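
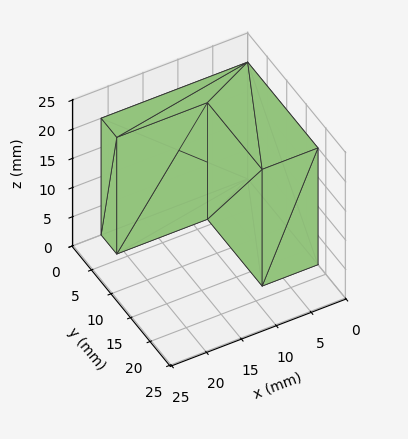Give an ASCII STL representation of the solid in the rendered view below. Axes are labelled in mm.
Reading the render: the shape is an L-shaped prism: outer 21 × 18 mm, arm thicknesses ≈ 4 mm (horizontal) and 8 mm (vertical), extruded 20 mm in z (dimensions read to the nearest mm from the axis ticks). For the STL, each face is triangulated and given an outward normal.

solid part
  facet normal 0.0000 0.0000 -1.0000
    outer loop
      vertex 21.00 4.00 0.00
      vertex 21.00 0.00 0.00
      vertex 0.00 0.00 0.00
    endloop
  endfacet
  facet normal 0.0000 0.0000 -1.0000
    outer loop
      vertex 8.00 4.00 0.00
      vertex 21.00 4.00 0.00
      vertex 0.00 0.00 0.00
    endloop
  endfacet
  facet normal 0.0000 0.0000 -1.0000
    outer loop
      vertex 8.00 18.00 0.00
      vertex 8.00 4.00 0.00
      vertex 0.00 0.00 0.00
    endloop
  endfacet
  facet normal 0.0000 0.0000 -1.0000
    outer loop
      vertex 0.00 18.00 0.00
      vertex 8.00 18.00 0.00
      vertex 0.00 0.00 0.00
    endloop
  endfacet
  facet normal 0.0000 0.0000 1.0000
    outer loop
      vertex 0.00 0.00 20.00
      vertex 21.00 0.00 20.00
      vertex 21.00 4.00 20.00
    endloop
  endfacet
  facet normal 0.0000 0.0000 1.0000
    outer loop
      vertex 0.00 0.00 20.00
      vertex 21.00 4.00 20.00
      vertex 8.00 4.00 20.00
    endloop
  endfacet
  facet normal 0.0000 0.0000 1.0000
    outer loop
      vertex 0.00 0.00 20.00
      vertex 8.00 4.00 20.00
      vertex 8.00 18.00 20.00
    endloop
  endfacet
  facet normal 0.0000 0.0000 1.0000
    outer loop
      vertex 0.00 0.00 20.00
      vertex 8.00 18.00 20.00
      vertex 0.00 18.00 20.00
    endloop
  endfacet
  facet normal 0.0000 -1.0000 0.0000
    outer loop
      vertex 0.00 0.00 0.00
      vertex 21.00 0.00 0.00
      vertex 21.00 0.00 20.00
    endloop
  endfacet
  facet normal 0.0000 -1.0000 0.0000
    outer loop
      vertex 0.00 0.00 0.00
      vertex 21.00 0.00 20.00
      vertex 0.00 0.00 20.00
    endloop
  endfacet
  facet normal 1.0000 0.0000 0.0000
    outer loop
      vertex 21.00 0.00 0.00
      vertex 21.00 4.00 0.00
      vertex 21.00 4.00 20.00
    endloop
  endfacet
  facet normal 1.0000 0.0000 0.0000
    outer loop
      vertex 21.00 0.00 0.00
      vertex 21.00 4.00 20.00
      vertex 21.00 0.00 20.00
    endloop
  endfacet
  facet normal 0.0000 1.0000 0.0000
    outer loop
      vertex 21.00 4.00 0.00
      vertex 8.00 4.00 0.00
      vertex 8.00 4.00 20.00
    endloop
  endfacet
  facet normal 0.0000 1.0000 0.0000
    outer loop
      vertex 21.00 4.00 0.00
      vertex 8.00 4.00 20.00
      vertex 21.00 4.00 20.00
    endloop
  endfacet
  facet normal 1.0000 0.0000 0.0000
    outer loop
      vertex 8.00 4.00 0.00
      vertex 8.00 18.00 0.00
      vertex 8.00 18.00 20.00
    endloop
  endfacet
  facet normal 1.0000 0.0000 0.0000
    outer loop
      vertex 8.00 4.00 0.00
      vertex 8.00 18.00 20.00
      vertex 8.00 4.00 20.00
    endloop
  endfacet
  facet normal 0.0000 1.0000 0.0000
    outer loop
      vertex 8.00 18.00 0.00
      vertex 0.00 18.00 0.00
      vertex 0.00 18.00 20.00
    endloop
  endfacet
  facet normal 0.0000 1.0000 0.0000
    outer loop
      vertex 8.00 18.00 0.00
      vertex 0.00 18.00 20.00
      vertex 8.00 18.00 20.00
    endloop
  endfacet
  facet normal -1.0000 0.0000 0.0000
    outer loop
      vertex 0.00 18.00 0.00
      vertex 0.00 0.00 0.00
      vertex 0.00 0.00 20.00
    endloop
  endfacet
  facet normal -1.0000 0.0000 0.0000
    outer loop
      vertex 0.00 18.00 0.00
      vertex 0.00 0.00 20.00
      vertex 0.00 18.00 20.00
    endloop
  endfacet
endsolid part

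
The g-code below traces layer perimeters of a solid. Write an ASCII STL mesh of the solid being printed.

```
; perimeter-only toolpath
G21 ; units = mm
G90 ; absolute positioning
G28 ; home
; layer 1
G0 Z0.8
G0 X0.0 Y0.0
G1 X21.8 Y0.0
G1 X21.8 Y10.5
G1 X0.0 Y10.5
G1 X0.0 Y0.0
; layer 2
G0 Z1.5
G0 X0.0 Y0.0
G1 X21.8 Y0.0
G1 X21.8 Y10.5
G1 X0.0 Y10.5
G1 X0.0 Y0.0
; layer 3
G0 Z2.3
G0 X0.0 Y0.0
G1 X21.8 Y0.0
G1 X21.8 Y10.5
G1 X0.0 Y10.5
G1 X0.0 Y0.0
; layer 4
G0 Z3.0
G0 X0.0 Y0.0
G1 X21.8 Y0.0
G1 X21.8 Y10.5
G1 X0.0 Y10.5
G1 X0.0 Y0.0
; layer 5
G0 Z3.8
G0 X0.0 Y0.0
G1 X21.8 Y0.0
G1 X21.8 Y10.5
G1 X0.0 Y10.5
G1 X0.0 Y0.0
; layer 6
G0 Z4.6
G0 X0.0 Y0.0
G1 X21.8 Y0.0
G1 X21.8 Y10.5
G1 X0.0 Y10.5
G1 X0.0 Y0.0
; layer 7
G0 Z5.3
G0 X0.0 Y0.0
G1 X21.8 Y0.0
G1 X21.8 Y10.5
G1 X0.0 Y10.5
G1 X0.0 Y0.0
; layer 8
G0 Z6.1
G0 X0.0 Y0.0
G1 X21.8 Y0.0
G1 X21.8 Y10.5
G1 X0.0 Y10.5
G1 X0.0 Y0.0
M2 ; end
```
solid part
  facet normal 0.0000 0.0000 -1.0000
    outer loop
      vertex 21.8 10.5 0.0
      vertex 21.8 0.0 0.0
      vertex 0.0 0.0 0.0
    endloop
  endfacet
  facet normal 0.0000 0.0000 -1.0000
    outer loop
      vertex 0.0 10.5 0.0
      vertex 21.8 10.5 0.0
      vertex 0.0 0.0 0.0
    endloop
  endfacet
  facet normal 0.0000 0.0000 1.0000
    outer loop
      vertex 0.0 0.0 6.1
      vertex 21.8 0.0 6.1
      vertex 21.8 10.5 6.1
    endloop
  endfacet
  facet normal 0.0000 0.0000 1.0000
    outer loop
      vertex 0.0 0.0 6.1
      vertex 21.8 10.5 6.1
      vertex 0.0 10.5 6.1
    endloop
  endfacet
  facet normal 0.0000 -1.0000 0.0000
    outer loop
      vertex 0.0 0.0 0.0
      vertex 21.8 0.0 0.0
      vertex 21.8 0.0 6.1
    endloop
  endfacet
  facet normal 0.0000 -1.0000 0.0000
    outer loop
      vertex 0.0 0.0 0.0
      vertex 21.8 0.0 6.1
      vertex 0.0 0.0 6.1
    endloop
  endfacet
  facet normal 0.0000 1.0000 0.0000
    outer loop
      vertex 21.8 10.5 6.1
      vertex 21.8 10.5 0.0
      vertex 0.0 10.5 0.0
    endloop
  endfacet
  facet normal 0.0000 1.0000 0.0000
    outer loop
      vertex 0.0 10.5 6.1
      vertex 21.8 10.5 6.1
      vertex 0.0 10.5 0.0
    endloop
  endfacet
  facet normal -1.0000 0.0000 0.0000
    outer loop
      vertex 0.0 10.5 6.1
      vertex 0.0 10.5 0.0
      vertex 0.0 0.0 0.0
    endloop
  endfacet
  facet normal -1.0000 0.0000 0.0000
    outer loop
      vertex 0.0 0.0 6.1
      vertex 0.0 10.5 6.1
      vertex 0.0 0.0 0.0
    endloop
  endfacet
  facet normal 1.0000 0.0000 0.0000
    outer loop
      vertex 21.8 0.0 0.0
      vertex 21.8 10.5 0.0
      vertex 21.8 10.5 6.1
    endloop
  endfacet
  facet normal 1.0000 0.0000 0.0000
    outer loop
      vertex 21.8 0.0 0.0
      vertex 21.8 10.5 6.1
      vertex 21.8 0.0 6.1
    endloop
  endfacet
endsolid part

The G0 Z moves step by Δz≈0.8 mm. Every layer's G1 loop is the same polygon, so the solid is a straight extrusion of it from z=0 to z≈6.1. Closing with flat bottom and top caps and triangulating gives 12 facets — a rectangular box, roughly 21.8 × 10.5 mm footprint and 6.1 mm tall.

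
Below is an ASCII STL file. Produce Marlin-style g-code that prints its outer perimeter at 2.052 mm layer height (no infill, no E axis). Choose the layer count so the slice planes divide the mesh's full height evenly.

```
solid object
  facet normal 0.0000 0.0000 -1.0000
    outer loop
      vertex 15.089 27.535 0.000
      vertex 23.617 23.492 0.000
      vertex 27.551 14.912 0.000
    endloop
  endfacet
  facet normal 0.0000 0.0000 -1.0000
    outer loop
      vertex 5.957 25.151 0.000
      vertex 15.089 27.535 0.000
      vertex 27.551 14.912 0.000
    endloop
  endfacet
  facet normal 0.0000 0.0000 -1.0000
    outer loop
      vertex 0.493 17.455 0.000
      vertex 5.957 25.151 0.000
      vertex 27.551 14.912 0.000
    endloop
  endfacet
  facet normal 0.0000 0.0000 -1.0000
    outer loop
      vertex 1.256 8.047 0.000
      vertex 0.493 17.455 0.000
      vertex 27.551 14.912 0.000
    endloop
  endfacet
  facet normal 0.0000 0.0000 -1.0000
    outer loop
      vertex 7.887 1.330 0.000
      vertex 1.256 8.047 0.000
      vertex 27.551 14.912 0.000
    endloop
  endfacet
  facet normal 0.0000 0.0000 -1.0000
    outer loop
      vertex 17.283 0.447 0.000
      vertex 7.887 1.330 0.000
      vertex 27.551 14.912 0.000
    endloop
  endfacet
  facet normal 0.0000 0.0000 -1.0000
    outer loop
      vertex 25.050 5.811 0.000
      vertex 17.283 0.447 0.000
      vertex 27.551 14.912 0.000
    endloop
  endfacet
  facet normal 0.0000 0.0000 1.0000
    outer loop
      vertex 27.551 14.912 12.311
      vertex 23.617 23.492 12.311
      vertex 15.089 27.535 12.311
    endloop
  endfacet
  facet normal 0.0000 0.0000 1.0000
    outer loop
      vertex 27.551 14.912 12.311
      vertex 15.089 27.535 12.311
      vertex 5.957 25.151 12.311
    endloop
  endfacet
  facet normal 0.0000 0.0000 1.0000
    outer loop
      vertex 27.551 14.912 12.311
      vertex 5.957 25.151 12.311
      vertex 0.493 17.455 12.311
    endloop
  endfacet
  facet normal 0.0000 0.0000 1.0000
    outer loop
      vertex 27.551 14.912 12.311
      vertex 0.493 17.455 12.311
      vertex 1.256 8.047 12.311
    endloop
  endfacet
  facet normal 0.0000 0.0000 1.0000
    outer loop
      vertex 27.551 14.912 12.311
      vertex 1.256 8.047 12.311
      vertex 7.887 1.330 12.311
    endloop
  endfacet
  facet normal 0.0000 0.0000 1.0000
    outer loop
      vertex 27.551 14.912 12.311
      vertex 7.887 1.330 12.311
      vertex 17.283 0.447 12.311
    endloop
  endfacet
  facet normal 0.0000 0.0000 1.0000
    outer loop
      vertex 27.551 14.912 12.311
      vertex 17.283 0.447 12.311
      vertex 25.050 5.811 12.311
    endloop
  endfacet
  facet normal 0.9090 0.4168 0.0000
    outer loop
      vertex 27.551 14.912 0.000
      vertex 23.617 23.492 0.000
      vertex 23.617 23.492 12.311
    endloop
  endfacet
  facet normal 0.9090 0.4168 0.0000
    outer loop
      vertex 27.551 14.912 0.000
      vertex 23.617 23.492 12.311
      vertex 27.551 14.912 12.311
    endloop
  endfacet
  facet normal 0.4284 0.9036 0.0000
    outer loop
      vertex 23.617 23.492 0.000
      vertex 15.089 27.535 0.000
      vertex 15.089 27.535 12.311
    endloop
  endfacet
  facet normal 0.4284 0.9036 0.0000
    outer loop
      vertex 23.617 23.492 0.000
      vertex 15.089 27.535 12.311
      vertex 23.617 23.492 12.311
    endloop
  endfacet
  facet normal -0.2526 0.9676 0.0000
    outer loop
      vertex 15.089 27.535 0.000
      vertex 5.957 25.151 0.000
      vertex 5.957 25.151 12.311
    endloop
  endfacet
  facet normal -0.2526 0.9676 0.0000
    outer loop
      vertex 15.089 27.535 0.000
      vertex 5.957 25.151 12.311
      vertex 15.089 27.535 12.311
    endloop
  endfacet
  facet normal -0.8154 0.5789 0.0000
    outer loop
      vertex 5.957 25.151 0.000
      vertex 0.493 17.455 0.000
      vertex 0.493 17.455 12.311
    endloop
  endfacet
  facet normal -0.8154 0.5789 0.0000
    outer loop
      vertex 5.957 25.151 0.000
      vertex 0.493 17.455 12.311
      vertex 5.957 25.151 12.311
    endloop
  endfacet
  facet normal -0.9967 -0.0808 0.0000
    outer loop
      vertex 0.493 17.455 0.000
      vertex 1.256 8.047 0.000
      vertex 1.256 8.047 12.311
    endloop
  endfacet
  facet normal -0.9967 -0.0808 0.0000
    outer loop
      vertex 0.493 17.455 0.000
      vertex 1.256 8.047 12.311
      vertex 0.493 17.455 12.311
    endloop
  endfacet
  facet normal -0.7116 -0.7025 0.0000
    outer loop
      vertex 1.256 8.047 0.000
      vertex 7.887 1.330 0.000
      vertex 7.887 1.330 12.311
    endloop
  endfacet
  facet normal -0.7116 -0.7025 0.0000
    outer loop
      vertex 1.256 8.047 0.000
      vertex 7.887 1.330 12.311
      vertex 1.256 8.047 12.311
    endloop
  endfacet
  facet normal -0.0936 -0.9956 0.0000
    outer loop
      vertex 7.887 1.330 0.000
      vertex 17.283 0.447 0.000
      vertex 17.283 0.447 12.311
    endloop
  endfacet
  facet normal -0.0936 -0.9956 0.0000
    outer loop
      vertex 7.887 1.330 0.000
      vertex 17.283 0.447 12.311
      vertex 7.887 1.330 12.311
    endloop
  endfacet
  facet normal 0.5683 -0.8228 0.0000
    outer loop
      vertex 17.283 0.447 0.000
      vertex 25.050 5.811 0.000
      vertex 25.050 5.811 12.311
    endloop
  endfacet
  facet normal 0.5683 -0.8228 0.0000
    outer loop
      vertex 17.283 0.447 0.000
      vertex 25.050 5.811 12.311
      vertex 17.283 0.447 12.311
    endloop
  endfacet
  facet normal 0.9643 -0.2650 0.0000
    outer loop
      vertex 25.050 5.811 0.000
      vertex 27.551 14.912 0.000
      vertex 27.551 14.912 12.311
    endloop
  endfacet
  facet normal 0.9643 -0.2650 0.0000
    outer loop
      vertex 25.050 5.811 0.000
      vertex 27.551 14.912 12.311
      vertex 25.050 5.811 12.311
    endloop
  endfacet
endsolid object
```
; perimeter-only toolpath
G21 ; units = mm
G90 ; absolute positioning
G28 ; home
; layer 1
G0 Z2.052
G0 X27.551 Y14.912
G1 X23.617 Y23.492
G1 X15.089 Y27.535
G1 X5.957 Y25.151
G1 X0.493 Y17.455
G1 X1.256 Y8.047
G1 X7.887 Y1.330
G1 X17.283 Y0.447
G1 X25.050 Y5.811
G1 X27.551 Y14.912
; layer 2
G0 Z4.104
G0 X27.551 Y14.912
G1 X23.617 Y23.492
G1 X15.089 Y27.535
G1 X5.957 Y25.151
G1 X0.493 Y17.455
G1 X1.256 Y8.047
G1 X7.887 Y1.330
G1 X17.283 Y0.447
G1 X25.050 Y5.811
G1 X27.551 Y14.912
; layer 3
G0 Z6.155
G0 X27.551 Y14.912
G1 X23.617 Y23.492
G1 X15.089 Y27.535
G1 X5.957 Y25.151
G1 X0.493 Y17.455
G1 X1.256 Y8.047
G1 X7.887 Y1.330
G1 X17.283 Y0.447
G1 X25.050 Y5.811
G1 X27.551 Y14.912
; layer 4
G0 Z8.207
G0 X27.551 Y14.912
G1 X23.617 Y23.492
G1 X15.089 Y27.535
G1 X5.957 Y25.151
G1 X0.493 Y17.455
G1 X1.256 Y8.047
G1 X7.887 Y1.330
G1 X17.283 Y0.447
G1 X25.050 Y5.811
G1 X27.551 Y14.912
; layer 5
G0 Z10.259
G0 X27.551 Y14.912
G1 X23.617 Y23.492
G1 X15.089 Y27.535
G1 X5.957 Y25.151
G1 X0.493 Y17.455
G1 X1.256 Y8.047
G1 X7.887 Y1.330
G1 X17.283 Y0.447
G1 X25.050 Y5.811
G1 X27.551 Y14.912
; layer 6
G0 Z12.311
G0 X27.551 Y14.912
G1 X23.617 Y23.492
G1 X15.089 Y27.535
G1 X5.957 Y25.151
G1 X0.493 Y17.455
G1 X1.256 Y8.047
G1 X7.887 Y1.330
G1 X17.283 Y0.447
G1 X25.050 Y5.811
G1 X27.551 Y14.912
M2 ; end

The solid is a regular 9-sided prism (a cylinder approximated with 9 flat sides), circumscribed radius ≈ 13.8 mm, height ≈ 12.3 mm. Slicing at Δz = 2.052 mm — 6 equal slices spanning the solid's height, so layer i sits at z = i·h/6 — gives 6 non-empty perimeters. Each is a 9-segment closed polygon; G0 lifts to the layer z and rapids to the start vertex, then G1 traces the edges.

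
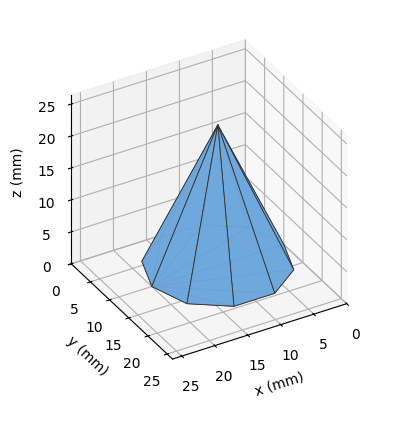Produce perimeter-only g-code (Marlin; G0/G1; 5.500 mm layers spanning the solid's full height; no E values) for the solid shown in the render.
Reading the render: the shape is a regular 10-sided pyramid, base circumscribed radius ≈ 10 mm, apex at z ≈ 22 mm (dimensions read to the nearest mm from the axis ticks). For the g-code, the solid's height is divided into equal slices at the stated Δz and each level perimeter traced with G1 moves after a G0 lift.

; perimeter-only toolpath
G21 ; units = mm
G90 ; absolute positioning
G28 ; home
; layer 1
G0 Z5.500
G0 X17.500 Y10.000
G1 X16.067 Y14.409
G1 X12.317 Y17.133
G1 X7.683 Y17.133
G1 X3.933 Y14.409
G1 X2.500 Y10.000
G1 X3.933 Y5.591
G1 X7.683 Y2.867
G1 X12.317 Y2.867
G1 X16.067 Y5.591
G1 X17.500 Y10.000
; layer 2
G0 Z11.000
G0 X15.000 Y10.000
G1 X14.045 Y12.939
G1 X11.545 Y14.755
G1 X8.455 Y14.755
G1 X5.955 Y12.939
G1 X5.000 Y10.000
G1 X5.955 Y7.061
G1 X8.455 Y5.245
G1 X11.545 Y5.245
G1 X14.045 Y7.061
G1 X15.000 Y10.000
; layer 3
G0 Z16.500
G0 X12.500 Y10.000
G1 X12.023 Y11.470
G1 X10.773 Y12.378
G1 X9.227 Y12.378
G1 X7.978 Y11.470
G1 X7.500 Y10.000
G1 X7.978 Y8.530
G1 X9.227 Y7.622
G1 X10.773 Y7.622
G1 X12.023 Y8.530
G1 X12.500 Y10.000
M2 ; end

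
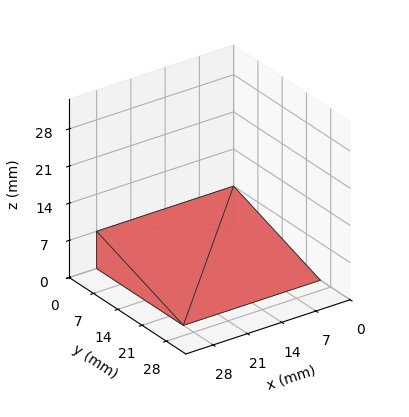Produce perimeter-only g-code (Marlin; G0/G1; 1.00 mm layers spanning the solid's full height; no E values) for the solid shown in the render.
Reading the render: the shape is a wedge (ramp): 28 × 25 mm base, rising to 7 mm along the y=0 edge and sloping linearly to z=0 at y=25 (dimensions read to the nearest mm from the axis ticks). For the g-code, the solid's height is divided into equal slices at the stated Δz and each level perimeter traced with G1 moves after a G0 lift.

; perimeter-only toolpath
G21 ; units = mm
G90 ; absolute positioning
G28 ; home
; layer 1
G0 Z1.00
G0 X0.00 Y0.00
G1 X28.00 Y0.00
G1 X28.00 Y21.43
G1 X0.00 Y21.43
G1 X0.00 Y0.00
; layer 2
G0 Z2.00
G0 X0.00 Y0.00
G1 X28.00 Y0.00
G1 X28.00 Y17.86
G1 X0.00 Y17.86
G1 X0.00 Y0.00
; layer 3
G0 Z3.00
G0 X0.00 Y0.00
G1 X28.00 Y0.00
G1 X28.00 Y14.29
G1 X0.00 Y14.29
G1 X0.00 Y0.00
; layer 4
G0 Z4.00
G0 X0.00 Y0.00
G1 X28.00 Y0.00
G1 X28.00 Y10.71
G1 X0.00 Y10.71
G1 X0.00 Y0.00
; layer 5
G0 Z5.00
G0 X0.00 Y0.00
G1 X28.00 Y0.00
G1 X28.00 Y7.14
G1 X0.00 Y7.14
G1 X0.00 Y0.00
; layer 6
G0 Z6.00
G0 X0.00 Y0.00
G1 X28.00 Y0.00
G1 X28.00 Y3.57
G1 X0.00 Y3.57
G1 X0.00 Y0.00
M2 ; end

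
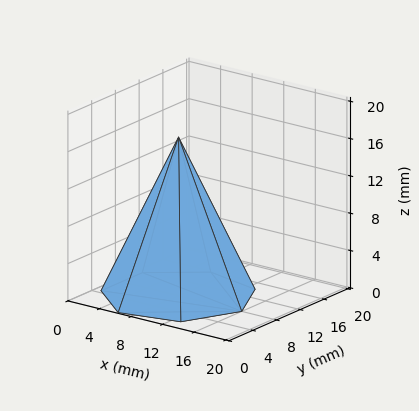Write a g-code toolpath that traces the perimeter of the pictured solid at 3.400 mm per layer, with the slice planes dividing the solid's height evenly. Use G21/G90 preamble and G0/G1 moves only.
Reading the render: the shape is a regular 7-sided pyramid, base circumscribed radius ≈ 8 mm, apex at z ≈ 17 mm (dimensions read to the nearest mm from the axis ticks). For the g-code, the solid's height is divided into equal slices at the stated Δz and each level perimeter traced with G1 moves after a G0 lift.

; perimeter-only toolpath
G21 ; units = mm
G90 ; absolute positioning
G28 ; home
; layer 1
G0 Z3.400
G0 X14.400 Y8.000
G1 X11.990 Y13.004
G1 X6.576 Y14.239
G1 X2.234 Y10.777
G1 X2.234 Y5.223
G1 X6.576 Y1.761
G1 X11.990 Y2.996
G1 X14.400 Y8.000
; layer 2
G0 Z6.800
G0 X12.800 Y8.000
G1 X10.993 Y11.753
G1 X6.932 Y12.679
G1 X3.675 Y10.083
G1 X3.675 Y5.917
G1 X6.932 Y3.321
G1 X10.993 Y4.247
G1 X12.800 Y8.000
; layer 3
G0 Z10.200
G0 X11.200 Y8.000
G1 X9.995 Y10.502
G1 X7.288 Y11.120
G1 X5.117 Y9.388
G1 X5.117 Y6.612
G1 X7.288 Y4.880
G1 X9.995 Y5.498
G1 X11.200 Y8.000
; layer 4
G0 Z13.600
G0 X9.600 Y8.000
G1 X8.998 Y9.251
G1 X7.644 Y9.560
G1 X6.558 Y8.694
G1 X6.558 Y7.306
G1 X7.644 Y6.440
G1 X8.998 Y6.749
G1 X9.600 Y8.000
M2 ; end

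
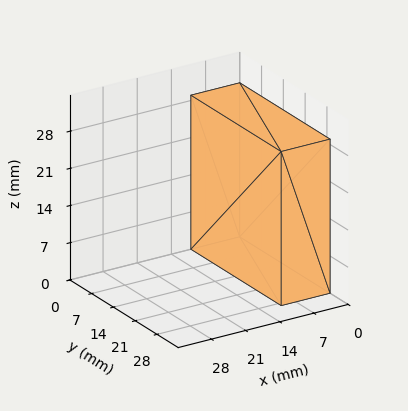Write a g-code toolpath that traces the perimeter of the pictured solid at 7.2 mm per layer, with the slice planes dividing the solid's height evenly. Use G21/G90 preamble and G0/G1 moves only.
Reading the render: the shape is a rectangular box, roughly 10 × 29 mm footprint and 29 mm tall (dimensions read to the nearest mm from the axis ticks). For the g-code, the solid's height is divided into equal slices at the stated Δz and each level perimeter traced with G1 moves after a G0 lift.

; perimeter-only toolpath
G21 ; units = mm
G90 ; absolute positioning
G28 ; home
; layer 1
G0 Z7.2
G0 X0.0 Y0.0
G1 X10.0 Y0.0
G1 X10.0 Y29.0
G1 X0.0 Y29.0
G1 X0.0 Y0.0
; layer 2
G0 Z14.5
G0 X0.0 Y0.0
G1 X10.0 Y0.0
G1 X10.0 Y29.0
G1 X0.0 Y29.0
G1 X0.0 Y0.0
; layer 3
G0 Z21.8
G0 X0.0 Y0.0
G1 X10.0 Y0.0
G1 X10.0 Y29.0
G1 X0.0 Y29.0
G1 X0.0 Y0.0
; layer 4
G0 Z29.0
G0 X0.0 Y0.0
G1 X10.0 Y0.0
G1 X10.0 Y29.0
G1 X0.0 Y29.0
G1 X0.0 Y0.0
M2 ; end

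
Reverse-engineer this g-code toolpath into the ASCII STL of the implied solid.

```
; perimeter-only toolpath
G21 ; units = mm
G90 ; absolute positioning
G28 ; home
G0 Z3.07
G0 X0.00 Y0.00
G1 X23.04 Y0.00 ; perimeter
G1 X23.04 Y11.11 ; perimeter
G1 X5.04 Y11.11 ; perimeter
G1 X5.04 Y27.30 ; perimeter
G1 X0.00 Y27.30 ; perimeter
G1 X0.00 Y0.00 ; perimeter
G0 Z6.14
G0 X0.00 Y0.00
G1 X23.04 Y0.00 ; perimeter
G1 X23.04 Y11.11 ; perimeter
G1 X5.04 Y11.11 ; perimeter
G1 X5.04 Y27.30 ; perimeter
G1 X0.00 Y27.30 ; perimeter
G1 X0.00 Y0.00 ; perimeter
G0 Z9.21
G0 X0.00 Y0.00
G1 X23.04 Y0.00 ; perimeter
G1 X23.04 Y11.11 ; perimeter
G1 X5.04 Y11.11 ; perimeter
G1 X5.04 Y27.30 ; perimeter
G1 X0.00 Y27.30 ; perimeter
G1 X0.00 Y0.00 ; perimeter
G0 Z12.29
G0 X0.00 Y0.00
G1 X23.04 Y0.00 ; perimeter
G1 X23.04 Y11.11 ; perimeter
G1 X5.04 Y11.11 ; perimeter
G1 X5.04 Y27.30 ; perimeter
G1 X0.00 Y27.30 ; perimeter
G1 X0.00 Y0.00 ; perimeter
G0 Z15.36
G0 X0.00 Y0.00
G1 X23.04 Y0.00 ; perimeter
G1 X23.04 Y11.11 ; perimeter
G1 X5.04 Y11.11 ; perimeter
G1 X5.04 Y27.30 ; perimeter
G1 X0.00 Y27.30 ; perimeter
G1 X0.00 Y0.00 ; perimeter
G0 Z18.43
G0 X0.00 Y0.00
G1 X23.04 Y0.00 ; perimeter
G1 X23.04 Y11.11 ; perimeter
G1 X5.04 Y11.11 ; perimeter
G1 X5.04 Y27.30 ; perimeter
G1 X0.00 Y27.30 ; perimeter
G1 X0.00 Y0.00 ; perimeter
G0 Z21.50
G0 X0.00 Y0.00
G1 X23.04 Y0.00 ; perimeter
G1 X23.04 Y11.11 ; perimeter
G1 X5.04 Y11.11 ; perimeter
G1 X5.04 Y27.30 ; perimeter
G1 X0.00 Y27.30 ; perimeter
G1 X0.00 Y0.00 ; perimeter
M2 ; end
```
solid part
  facet normal 0.0000 0.0000 -1.0000
    outer loop
      vertex 23.04 11.11 0.00
      vertex 23.04 0.00 0.00
      vertex 0.00 0.00 0.00
    endloop
  endfacet
  facet normal 0.0000 0.0000 -1.0000
    outer loop
      vertex 5.04 11.11 0.00
      vertex 23.04 11.11 0.00
      vertex 0.00 0.00 0.00
    endloop
  endfacet
  facet normal 0.0000 0.0000 -1.0000
    outer loop
      vertex 5.04 27.30 0.00
      vertex 5.04 11.11 0.00
      vertex 0.00 0.00 0.00
    endloop
  endfacet
  facet normal 0.0000 0.0000 -1.0000
    outer loop
      vertex 0.00 27.30 0.00
      vertex 5.04 27.30 0.00
      vertex 0.00 0.00 0.00
    endloop
  endfacet
  facet normal 0.0000 0.0000 1.0000
    outer loop
      vertex 0.00 0.00 21.50
      vertex 23.04 0.00 21.50
      vertex 23.04 11.11 21.50
    endloop
  endfacet
  facet normal 0.0000 0.0000 1.0000
    outer loop
      vertex 0.00 0.00 21.50
      vertex 23.04 11.11 21.50
      vertex 5.04 11.11 21.50
    endloop
  endfacet
  facet normal 0.0000 0.0000 1.0000
    outer loop
      vertex 0.00 0.00 21.50
      vertex 5.04 11.11 21.50
      vertex 5.04 27.30 21.50
    endloop
  endfacet
  facet normal 0.0000 0.0000 1.0000
    outer loop
      vertex 0.00 0.00 21.50
      vertex 5.04 27.30 21.50
      vertex 0.00 27.30 21.50
    endloop
  endfacet
  facet normal 0.0000 -1.0000 0.0000
    outer loop
      vertex 0.00 0.00 0.00
      vertex 23.04 0.00 0.00
      vertex 23.04 0.00 21.50
    endloop
  endfacet
  facet normal 0.0000 -1.0000 0.0000
    outer loop
      vertex 0.00 0.00 0.00
      vertex 23.04 0.00 21.50
      vertex 0.00 0.00 21.50
    endloop
  endfacet
  facet normal 1.0000 0.0000 0.0000
    outer loop
      vertex 23.04 0.00 0.00
      vertex 23.04 11.11 0.00
      vertex 23.04 11.11 21.50
    endloop
  endfacet
  facet normal 1.0000 0.0000 0.0000
    outer loop
      vertex 23.04 0.00 0.00
      vertex 23.04 11.11 21.50
      vertex 23.04 0.00 21.50
    endloop
  endfacet
  facet normal 0.0000 1.0000 0.0000
    outer loop
      vertex 23.04 11.11 0.00
      vertex 5.04 11.11 0.00
      vertex 5.04 11.11 21.50
    endloop
  endfacet
  facet normal 0.0000 1.0000 0.0000
    outer loop
      vertex 23.04 11.11 0.00
      vertex 5.04 11.11 21.50
      vertex 23.04 11.11 21.50
    endloop
  endfacet
  facet normal 1.0000 0.0000 0.0000
    outer loop
      vertex 5.04 11.11 0.00
      vertex 5.04 27.30 0.00
      vertex 5.04 27.30 21.50
    endloop
  endfacet
  facet normal 1.0000 0.0000 0.0000
    outer loop
      vertex 5.04 11.11 0.00
      vertex 5.04 27.30 21.50
      vertex 5.04 11.11 21.50
    endloop
  endfacet
  facet normal 0.0000 1.0000 0.0000
    outer loop
      vertex 5.04 27.30 0.00
      vertex 0.00 27.30 0.00
      vertex 0.00 27.30 21.50
    endloop
  endfacet
  facet normal 0.0000 1.0000 0.0000
    outer loop
      vertex 5.04 27.30 0.00
      vertex 0.00 27.30 21.50
      vertex 5.04 27.30 21.50
    endloop
  endfacet
  facet normal -1.0000 0.0000 0.0000
    outer loop
      vertex 0.00 27.30 0.00
      vertex 0.00 0.00 0.00
      vertex 0.00 0.00 21.50
    endloop
  endfacet
  facet normal -1.0000 0.0000 0.0000
    outer loop
      vertex 0.00 27.30 0.00
      vertex 0.00 0.00 21.50
      vertex 0.00 27.30 21.50
    endloop
  endfacet
endsolid part

The G0 Z moves step by Δz≈3.07 mm. Every layer's G1 loop is the same polygon, so the solid is a straight extrusion of it from z=0 to z≈21.5. Closing with flat bottom and top caps and triangulating gives 20 facets — an L-shaped prism: outer 23 × 27.3 mm, arm thicknesses ≈ 11.1 mm (horizontal) and 5.04 mm (vertical), extruded 21.5 mm in z.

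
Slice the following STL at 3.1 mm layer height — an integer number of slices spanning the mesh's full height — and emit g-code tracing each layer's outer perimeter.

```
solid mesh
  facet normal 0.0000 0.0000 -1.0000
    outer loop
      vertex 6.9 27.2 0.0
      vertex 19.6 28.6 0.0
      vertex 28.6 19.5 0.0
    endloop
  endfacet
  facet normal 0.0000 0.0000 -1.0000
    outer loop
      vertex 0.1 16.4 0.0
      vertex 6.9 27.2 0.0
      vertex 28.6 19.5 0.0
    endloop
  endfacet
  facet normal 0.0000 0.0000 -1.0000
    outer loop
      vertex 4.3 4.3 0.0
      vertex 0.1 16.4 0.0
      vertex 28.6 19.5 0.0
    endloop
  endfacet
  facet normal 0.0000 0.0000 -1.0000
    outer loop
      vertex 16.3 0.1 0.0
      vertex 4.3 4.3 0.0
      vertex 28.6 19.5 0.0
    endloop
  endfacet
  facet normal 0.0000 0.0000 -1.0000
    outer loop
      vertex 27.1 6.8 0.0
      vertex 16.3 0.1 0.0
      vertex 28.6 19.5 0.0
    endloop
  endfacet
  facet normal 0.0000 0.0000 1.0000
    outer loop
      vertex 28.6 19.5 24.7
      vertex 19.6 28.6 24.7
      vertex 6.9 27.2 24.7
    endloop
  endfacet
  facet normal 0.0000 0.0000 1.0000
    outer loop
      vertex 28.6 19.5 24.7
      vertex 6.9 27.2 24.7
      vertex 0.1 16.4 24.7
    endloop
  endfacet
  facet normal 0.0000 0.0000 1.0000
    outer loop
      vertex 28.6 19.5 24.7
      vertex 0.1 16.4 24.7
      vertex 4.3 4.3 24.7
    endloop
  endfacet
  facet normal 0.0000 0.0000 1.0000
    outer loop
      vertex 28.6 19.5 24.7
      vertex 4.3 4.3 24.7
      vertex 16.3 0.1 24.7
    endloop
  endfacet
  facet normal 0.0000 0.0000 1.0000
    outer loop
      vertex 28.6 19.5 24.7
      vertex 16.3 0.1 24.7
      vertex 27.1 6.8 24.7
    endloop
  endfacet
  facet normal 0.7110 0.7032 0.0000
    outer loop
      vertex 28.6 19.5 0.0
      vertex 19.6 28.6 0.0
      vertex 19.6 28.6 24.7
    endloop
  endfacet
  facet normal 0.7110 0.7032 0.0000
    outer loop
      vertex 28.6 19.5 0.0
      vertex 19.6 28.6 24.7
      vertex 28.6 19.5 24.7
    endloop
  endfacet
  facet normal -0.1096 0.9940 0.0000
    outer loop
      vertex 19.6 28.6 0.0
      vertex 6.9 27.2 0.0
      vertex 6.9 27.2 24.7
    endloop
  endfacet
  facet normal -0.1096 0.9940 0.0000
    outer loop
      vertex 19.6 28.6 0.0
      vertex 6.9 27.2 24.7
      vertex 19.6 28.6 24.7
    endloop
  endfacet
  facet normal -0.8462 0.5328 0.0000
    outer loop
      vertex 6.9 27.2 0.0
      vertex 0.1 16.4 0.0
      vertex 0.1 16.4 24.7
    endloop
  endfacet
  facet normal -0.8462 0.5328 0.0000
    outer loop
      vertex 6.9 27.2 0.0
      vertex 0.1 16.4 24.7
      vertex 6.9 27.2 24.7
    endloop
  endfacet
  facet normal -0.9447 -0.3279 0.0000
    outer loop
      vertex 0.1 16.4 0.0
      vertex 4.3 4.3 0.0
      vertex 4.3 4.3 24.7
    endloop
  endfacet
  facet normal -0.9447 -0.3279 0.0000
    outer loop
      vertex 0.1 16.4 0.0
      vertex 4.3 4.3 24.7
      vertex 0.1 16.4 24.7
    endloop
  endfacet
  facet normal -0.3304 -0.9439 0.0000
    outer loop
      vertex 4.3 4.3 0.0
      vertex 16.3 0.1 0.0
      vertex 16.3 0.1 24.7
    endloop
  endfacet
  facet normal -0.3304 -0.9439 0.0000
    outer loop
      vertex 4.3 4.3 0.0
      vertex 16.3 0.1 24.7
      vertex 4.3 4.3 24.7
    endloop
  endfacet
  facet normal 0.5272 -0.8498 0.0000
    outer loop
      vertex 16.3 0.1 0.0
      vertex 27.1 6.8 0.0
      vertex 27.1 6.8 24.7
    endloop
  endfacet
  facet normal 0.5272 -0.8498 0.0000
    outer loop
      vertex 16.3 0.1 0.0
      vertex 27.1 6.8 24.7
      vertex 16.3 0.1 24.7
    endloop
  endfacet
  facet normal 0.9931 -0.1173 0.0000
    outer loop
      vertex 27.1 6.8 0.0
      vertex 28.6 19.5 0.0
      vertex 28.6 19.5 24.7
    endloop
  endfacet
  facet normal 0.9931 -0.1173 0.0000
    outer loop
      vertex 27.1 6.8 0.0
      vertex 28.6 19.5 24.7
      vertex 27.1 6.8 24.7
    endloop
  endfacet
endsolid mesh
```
; perimeter-only toolpath
G21 ; units = mm
G90 ; absolute positioning
G28 ; home
; layer 1
G0 Z3.1
G0 X28.6 Y19.5
G1 X19.6 Y28.6
G1 X6.9 Y27.2
G1 X0.1 Y16.4
G1 X4.3 Y4.3
G1 X16.3 Y0.1
G1 X27.1 Y6.8
G1 X28.6 Y19.5
; layer 2
G0 Z6.2
G0 X28.6 Y19.5
G1 X19.6 Y28.6
G1 X6.9 Y27.2
G1 X0.1 Y16.4
G1 X4.3 Y4.3
G1 X16.3 Y0.1
G1 X27.1 Y6.8
G1 X28.6 Y19.5
; layer 3
G0 Z9.3
G0 X28.6 Y19.5
G1 X19.6 Y28.6
G1 X6.9 Y27.2
G1 X0.1 Y16.4
G1 X4.3 Y4.3
G1 X16.3 Y0.1
G1 X27.1 Y6.8
G1 X28.6 Y19.5
; layer 4
G0 Z12.3
G0 X28.6 Y19.5
G1 X19.6 Y28.6
G1 X6.9 Y27.2
G1 X0.1 Y16.4
G1 X4.3 Y4.3
G1 X16.3 Y0.1
G1 X27.1 Y6.8
G1 X28.6 Y19.5
; layer 5
G0 Z15.4
G0 X28.6 Y19.5
G1 X19.6 Y28.6
G1 X6.9 Y27.2
G1 X0.1 Y16.4
G1 X4.3 Y4.3
G1 X16.3 Y0.1
G1 X27.1 Y6.8
G1 X28.6 Y19.5
; layer 6
G0 Z18.5
G0 X28.6 Y19.5
G1 X19.6 Y28.6
G1 X6.9 Y27.2
G1 X0.1 Y16.4
G1 X4.3 Y4.3
G1 X16.3 Y0.1
G1 X27.1 Y6.8
G1 X28.6 Y19.5
; layer 7
G0 Z21.6
G0 X28.6 Y19.5
G1 X19.6 Y28.6
G1 X6.9 Y27.2
G1 X0.1 Y16.4
G1 X4.3 Y4.3
G1 X16.3 Y0.1
G1 X27.1 Y6.8
G1 X28.6 Y19.5
; layer 8
G0 Z24.7
G0 X28.6 Y19.5
G1 X19.6 Y28.6
G1 X6.9 Y27.2
G1 X0.1 Y16.4
G1 X4.3 Y4.3
G1 X16.3 Y0.1
G1 X27.1 Y6.8
G1 X28.6 Y19.5
M2 ; end

The solid is a regular 7-sided prism (a cylinder approximated with 7 flat sides), circumscribed radius ≈ 14.7 mm, height ≈ 24.7 mm. Slicing at Δz = 3.1 mm — 8 equal slices spanning the solid's height, so layer i sits at z = i·h/8 — gives 8 non-empty perimeters. Each is a 7-segment closed polygon; G0 lifts to the layer z and rapids to the start vertex, then G1 traces the edges.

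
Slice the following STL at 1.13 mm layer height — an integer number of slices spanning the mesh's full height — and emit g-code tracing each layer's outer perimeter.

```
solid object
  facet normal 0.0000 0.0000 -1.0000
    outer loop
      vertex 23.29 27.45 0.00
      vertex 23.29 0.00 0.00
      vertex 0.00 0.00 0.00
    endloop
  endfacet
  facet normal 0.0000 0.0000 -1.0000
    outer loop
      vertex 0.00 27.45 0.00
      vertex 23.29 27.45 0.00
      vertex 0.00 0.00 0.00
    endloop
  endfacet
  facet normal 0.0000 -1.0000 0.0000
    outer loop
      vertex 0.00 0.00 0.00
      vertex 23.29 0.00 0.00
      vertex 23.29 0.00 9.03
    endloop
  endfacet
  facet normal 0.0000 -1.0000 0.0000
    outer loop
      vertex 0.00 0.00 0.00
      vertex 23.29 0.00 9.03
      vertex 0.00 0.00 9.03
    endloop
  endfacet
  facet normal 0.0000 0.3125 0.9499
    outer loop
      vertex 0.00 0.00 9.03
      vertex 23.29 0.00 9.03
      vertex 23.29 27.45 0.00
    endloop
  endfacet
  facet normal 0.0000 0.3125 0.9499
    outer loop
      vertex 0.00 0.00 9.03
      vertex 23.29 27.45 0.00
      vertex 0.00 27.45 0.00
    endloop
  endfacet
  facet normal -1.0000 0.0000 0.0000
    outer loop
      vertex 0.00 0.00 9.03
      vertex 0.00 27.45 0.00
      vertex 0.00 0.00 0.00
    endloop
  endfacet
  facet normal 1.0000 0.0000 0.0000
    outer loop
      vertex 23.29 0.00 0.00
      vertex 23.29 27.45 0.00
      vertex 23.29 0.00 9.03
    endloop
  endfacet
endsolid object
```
; perimeter-only toolpath
G21 ; units = mm
G90 ; absolute positioning
G28 ; home
; layer 1
G0 Z1.13
G0 X0.00 Y0.00
G1 X23.29 Y0.00
G1 X23.29 Y24.02
G1 X0.00 Y24.02
G1 X0.00 Y0.00
; layer 2
G0 Z2.26
G0 X0.00 Y0.00
G1 X23.29 Y0.00
G1 X23.29 Y20.59
G1 X0.00 Y20.59
G1 X0.00 Y0.00
; layer 3
G0 Z3.39
G0 X0.00 Y0.00
G1 X23.29 Y0.00
G1 X23.29 Y17.16
G1 X0.00 Y17.16
G1 X0.00 Y0.00
; layer 4
G0 Z4.51
G0 X0.00 Y0.00
G1 X23.29 Y0.00
G1 X23.29 Y13.72
G1 X0.00 Y13.72
G1 X0.00 Y0.00
; layer 5
G0 Z5.64
G0 X0.00 Y0.00
G1 X23.29 Y0.00
G1 X23.29 Y10.29
G1 X0.00 Y10.29
G1 X0.00 Y0.00
; layer 6
G0 Z6.77
G0 X0.00 Y0.00
G1 X23.29 Y0.00
G1 X23.29 Y6.86
G1 X0.00 Y6.86
G1 X0.00 Y0.00
; layer 7
G0 Z7.90
G0 X0.00 Y0.00
G1 X23.29 Y0.00
G1 X23.29 Y3.43
G1 X0.00 Y3.43
G1 X0.00 Y0.00
M2 ; end

The solid is a wedge (ramp): 23.3 × 27.4 mm base, rising to 9.03 mm along the y=0 edge and sloping linearly to z=0 at y=27.4. Slicing at Δz = 1.13 mm — 8 equal slices spanning the solid's height, so layer i sits at z = i·h/8 — gives 7 non-empty perimeters. Each is a 4-segment closed polygon; G0 lifts to the layer z and rapids to the start vertex, then G1 traces the edges. The cross-section shrinks linearly with z (the slice at the apex is degenerate and omitted).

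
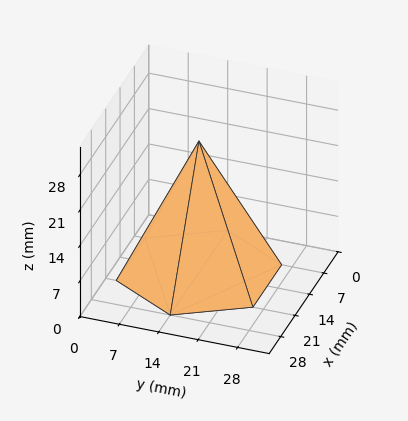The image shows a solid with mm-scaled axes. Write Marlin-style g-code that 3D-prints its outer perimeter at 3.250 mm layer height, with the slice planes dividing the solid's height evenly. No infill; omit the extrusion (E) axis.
Reading the render: the shape is a regular 6-sided pyramid, base circumscribed radius ≈ 14 mm, apex at z ≈ 26 mm (dimensions read to the nearest mm from the axis ticks). For the g-code, the solid's height is divided into equal slices at the stated Δz and each level perimeter traced with G1 moves after a G0 lift.

; perimeter-only toolpath
G21 ; units = mm
G90 ; absolute positioning
G28 ; home
; layer 1
G0 Z3.250
G0 X26.250 Y14.000
G1 X20.125 Y24.608
G1 X7.875 Y24.608
G1 X1.750 Y14.000
G1 X7.875 Y3.391
G1 X20.125 Y3.391
G1 X26.250 Y14.000
; layer 2
G0 Z6.500
G0 X24.500 Y14.000
G1 X19.250 Y23.093
G1 X8.750 Y23.093
G1 X3.500 Y14.000
G1 X8.750 Y4.907
G1 X19.250 Y4.907
G1 X24.500 Y14.000
; layer 3
G0 Z9.750
G0 X22.750 Y14.000
G1 X18.375 Y21.578
G1 X9.625 Y21.578
G1 X5.250 Y14.000
G1 X9.625 Y6.422
G1 X18.375 Y6.422
G1 X22.750 Y14.000
; layer 4
G0 Z13.000
G0 X21.000 Y14.000
G1 X17.500 Y20.062
G1 X10.500 Y20.062
G1 X7.000 Y14.000
G1 X10.500 Y7.938
G1 X17.500 Y7.938
G1 X21.000 Y14.000
; layer 5
G0 Z16.250
G0 X19.250 Y14.000
G1 X16.625 Y18.547
G1 X11.375 Y18.547
G1 X8.750 Y14.000
G1 X11.375 Y9.454
G1 X16.625 Y9.454
G1 X19.250 Y14.000
; layer 6
G0 Z19.500
G0 X17.500 Y14.000
G1 X15.750 Y17.031
G1 X12.250 Y17.031
G1 X10.500 Y14.000
G1 X12.250 Y10.969
G1 X15.750 Y10.969
G1 X17.500 Y14.000
; layer 7
G0 Z22.750
G0 X15.750 Y14.000
G1 X14.875 Y15.515
G1 X13.125 Y15.515
G1 X12.250 Y14.000
G1 X13.125 Y12.485
G1 X14.875 Y12.485
G1 X15.750 Y14.000
M2 ; end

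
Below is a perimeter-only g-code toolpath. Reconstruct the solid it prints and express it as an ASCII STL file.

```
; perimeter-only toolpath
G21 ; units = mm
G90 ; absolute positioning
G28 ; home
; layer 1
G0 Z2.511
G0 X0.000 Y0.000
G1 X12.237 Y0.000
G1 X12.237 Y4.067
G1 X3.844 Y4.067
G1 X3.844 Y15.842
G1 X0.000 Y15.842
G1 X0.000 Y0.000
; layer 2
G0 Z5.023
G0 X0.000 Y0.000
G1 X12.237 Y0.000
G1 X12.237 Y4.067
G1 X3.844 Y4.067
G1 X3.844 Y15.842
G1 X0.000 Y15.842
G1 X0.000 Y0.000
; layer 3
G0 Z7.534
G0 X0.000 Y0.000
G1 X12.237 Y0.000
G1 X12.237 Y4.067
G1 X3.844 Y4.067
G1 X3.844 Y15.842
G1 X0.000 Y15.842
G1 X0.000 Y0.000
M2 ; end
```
solid part
  facet normal 0.0000 0.0000 -1.0000
    outer loop
      vertex 12.237 4.067 0.000
      vertex 12.237 0.000 0.000
      vertex 0.000 0.000 0.000
    endloop
  endfacet
  facet normal 0.0000 0.0000 -1.0000
    outer loop
      vertex 3.844 4.067 0.000
      vertex 12.237 4.067 0.000
      vertex 0.000 0.000 0.000
    endloop
  endfacet
  facet normal 0.0000 0.0000 -1.0000
    outer loop
      vertex 3.844 15.842 0.000
      vertex 3.844 4.067 0.000
      vertex 0.000 0.000 0.000
    endloop
  endfacet
  facet normal 0.0000 0.0000 -1.0000
    outer loop
      vertex 0.000 15.842 0.000
      vertex 3.844 15.842 0.000
      vertex 0.000 0.000 0.000
    endloop
  endfacet
  facet normal 0.0000 0.0000 1.0000
    outer loop
      vertex 0.000 0.000 7.534
      vertex 12.237 0.000 7.534
      vertex 12.237 4.067 7.534
    endloop
  endfacet
  facet normal 0.0000 0.0000 1.0000
    outer loop
      vertex 0.000 0.000 7.534
      vertex 12.237 4.067 7.534
      vertex 3.844 4.067 7.534
    endloop
  endfacet
  facet normal 0.0000 0.0000 1.0000
    outer loop
      vertex 0.000 0.000 7.534
      vertex 3.844 4.067 7.534
      vertex 3.844 15.842 7.534
    endloop
  endfacet
  facet normal 0.0000 0.0000 1.0000
    outer loop
      vertex 0.000 0.000 7.534
      vertex 3.844 15.842 7.534
      vertex 0.000 15.842 7.534
    endloop
  endfacet
  facet normal 0.0000 -1.0000 0.0000
    outer loop
      vertex 0.000 0.000 0.000
      vertex 12.237 0.000 0.000
      vertex 12.237 0.000 7.534
    endloop
  endfacet
  facet normal 0.0000 -1.0000 0.0000
    outer loop
      vertex 0.000 0.000 0.000
      vertex 12.237 0.000 7.534
      vertex 0.000 0.000 7.534
    endloop
  endfacet
  facet normal 1.0000 0.0000 0.0000
    outer loop
      vertex 12.237 0.000 0.000
      vertex 12.237 4.067 0.000
      vertex 12.237 4.067 7.534
    endloop
  endfacet
  facet normal 1.0000 0.0000 0.0000
    outer loop
      vertex 12.237 0.000 0.000
      vertex 12.237 4.067 7.534
      vertex 12.237 0.000 7.534
    endloop
  endfacet
  facet normal 0.0000 1.0000 0.0000
    outer loop
      vertex 12.237 4.067 0.000
      vertex 3.844 4.067 0.000
      vertex 3.844 4.067 7.534
    endloop
  endfacet
  facet normal 0.0000 1.0000 0.0000
    outer loop
      vertex 12.237 4.067 0.000
      vertex 3.844 4.067 7.534
      vertex 12.237 4.067 7.534
    endloop
  endfacet
  facet normal 1.0000 0.0000 0.0000
    outer loop
      vertex 3.844 4.067 0.000
      vertex 3.844 15.842 0.000
      vertex 3.844 15.842 7.534
    endloop
  endfacet
  facet normal 1.0000 0.0000 0.0000
    outer loop
      vertex 3.844 4.067 0.000
      vertex 3.844 15.842 7.534
      vertex 3.844 4.067 7.534
    endloop
  endfacet
  facet normal 0.0000 1.0000 0.0000
    outer loop
      vertex 3.844 15.842 0.000
      vertex 0.000 15.842 0.000
      vertex 0.000 15.842 7.534
    endloop
  endfacet
  facet normal 0.0000 1.0000 0.0000
    outer loop
      vertex 3.844 15.842 0.000
      vertex 0.000 15.842 7.534
      vertex 3.844 15.842 7.534
    endloop
  endfacet
  facet normal -1.0000 0.0000 0.0000
    outer loop
      vertex 0.000 15.842 0.000
      vertex 0.000 0.000 0.000
      vertex 0.000 0.000 7.534
    endloop
  endfacet
  facet normal -1.0000 0.0000 0.0000
    outer loop
      vertex 0.000 15.842 0.000
      vertex 0.000 0.000 7.534
      vertex 0.000 15.842 7.534
    endloop
  endfacet
endsolid part

The G0 Z moves step by Δz≈2.511 mm. Every layer's G1 loop is the same polygon, so the solid is a straight extrusion of it from z=0 to z≈7.53. Closing with flat bottom and top caps and triangulating gives 20 facets — an L-shaped prism: outer 12.2 × 15.8 mm, arm thicknesses ≈ 4.07 mm (horizontal) and 3.84 mm (vertical), extruded 7.53 mm in z.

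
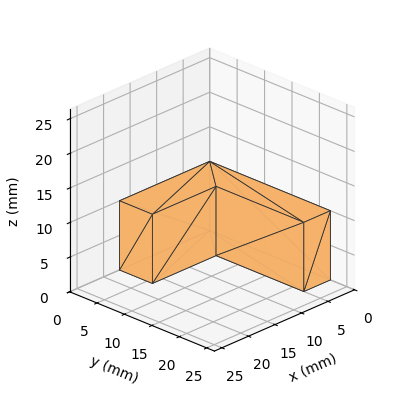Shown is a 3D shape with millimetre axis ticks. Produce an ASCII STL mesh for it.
Reading the render: the shape is an L-shaped prism: outer 17 × 22 mm, arm thicknesses ≈ 6 mm (horizontal) and 5 mm (vertical), extruded 10 mm in z (dimensions read to the nearest mm from the axis ticks). For the STL, each face is triangulated and given an outward normal.

solid part
  facet normal 0.0000 0.0000 -1.0000
    outer loop
      vertex 17.000 6.000 0.000
      vertex 17.000 0.000 0.000
      vertex 0.000 0.000 0.000
    endloop
  endfacet
  facet normal 0.0000 0.0000 -1.0000
    outer loop
      vertex 5.000 6.000 0.000
      vertex 17.000 6.000 0.000
      vertex 0.000 0.000 0.000
    endloop
  endfacet
  facet normal 0.0000 0.0000 -1.0000
    outer loop
      vertex 5.000 22.000 0.000
      vertex 5.000 6.000 0.000
      vertex 0.000 0.000 0.000
    endloop
  endfacet
  facet normal 0.0000 0.0000 -1.0000
    outer loop
      vertex 0.000 22.000 0.000
      vertex 5.000 22.000 0.000
      vertex 0.000 0.000 0.000
    endloop
  endfacet
  facet normal 0.0000 0.0000 1.0000
    outer loop
      vertex 0.000 0.000 10.000
      vertex 17.000 0.000 10.000
      vertex 17.000 6.000 10.000
    endloop
  endfacet
  facet normal 0.0000 0.0000 1.0000
    outer loop
      vertex 0.000 0.000 10.000
      vertex 17.000 6.000 10.000
      vertex 5.000 6.000 10.000
    endloop
  endfacet
  facet normal 0.0000 0.0000 1.0000
    outer loop
      vertex 0.000 0.000 10.000
      vertex 5.000 6.000 10.000
      vertex 5.000 22.000 10.000
    endloop
  endfacet
  facet normal 0.0000 0.0000 1.0000
    outer loop
      vertex 0.000 0.000 10.000
      vertex 5.000 22.000 10.000
      vertex 0.000 22.000 10.000
    endloop
  endfacet
  facet normal 0.0000 -1.0000 0.0000
    outer loop
      vertex 0.000 0.000 0.000
      vertex 17.000 0.000 0.000
      vertex 17.000 0.000 10.000
    endloop
  endfacet
  facet normal 0.0000 -1.0000 0.0000
    outer loop
      vertex 0.000 0.000 0.000
      vertex 17.000 0.000 10.000
      vertex 0.000 0.000 10.000
    endloop
  endfacet
  facet normal 1.0000 0.0000 0.0000
    outer loop
      vertex 17.000 0.000 0.000
      vertex 17.000 6.000 0.000
      vertex 17.000 6.000 10.000
    endloop
  endfacet
  facet normal 1.0000 0.0000 0.0000
    outer loop
      vertex 17.000 0.000 0.000
      vertex 17.000 6.000 10.000
      vertex 17.000 0.000 10.000
    endloop
  endfacet
  facet normal 0.0000 1.0000 0.0000
    outer loop
      vertex 17.000 6.000 0.000
      vertex 5.000 6.000 0.000
      vertex 5.000 6.000 10.000
    endloop
  endfacet
  facet normal 0.0000 1.0000 0.0000
    outer loop
      vertex 17.000 6.000 0.000
      vertex 5.000 6.000 10.000
      vertex 17.000 6.000 10.000
    endloop
  endfacet
  facet normal 1.0000 0.0000 0.0000
    outer loop
      vertex 5.000 6.000 0.000
      vertex 5.000 22.000 0.000
      vertex 5.000 22.000 10.000
    endloop
  endfacet
  facet normal 1.0000 0.0000 0.0000
    outer loop
      vertex 5.000 6.000 0.000
      vertex 5.000 22.000 10.000
      vertex 5.000 6.000 10.000
    endloop
  endfacet
  facet normal 0.0000 1.0000 0.0000
    outer loop
      vertex 5.000 22.000 0.000
      vertex 0.000 22.000 0.000
      vertex 0.000 22.000 10.000
    endloop
  endfacet
  facet normal 0.0000 1.0000 0.0000
    outer loop
      vertex 5.000 22.000 0.000
      vertex 0.000 22.000 10.000
      vertex 5.000 22.000 10.000
    endloop
  endfacet
  facet normal -1.0000 0.0000 0.0000
    outer loop
      vertex 0.000 22.000 0.000
      vertex 0.000 0.000 0.000
      vertex 0.000 0.000 10.000
    endloop
  endfacet
  facet normal -1.0000 0.0000 0.0000
    outer loop
      vertex 0.000 22.000 0.000
      vertex 0.000 0.000 10.000
      vertex 0.000 22.000 10.000
    endloop
  endfacet
endsolid part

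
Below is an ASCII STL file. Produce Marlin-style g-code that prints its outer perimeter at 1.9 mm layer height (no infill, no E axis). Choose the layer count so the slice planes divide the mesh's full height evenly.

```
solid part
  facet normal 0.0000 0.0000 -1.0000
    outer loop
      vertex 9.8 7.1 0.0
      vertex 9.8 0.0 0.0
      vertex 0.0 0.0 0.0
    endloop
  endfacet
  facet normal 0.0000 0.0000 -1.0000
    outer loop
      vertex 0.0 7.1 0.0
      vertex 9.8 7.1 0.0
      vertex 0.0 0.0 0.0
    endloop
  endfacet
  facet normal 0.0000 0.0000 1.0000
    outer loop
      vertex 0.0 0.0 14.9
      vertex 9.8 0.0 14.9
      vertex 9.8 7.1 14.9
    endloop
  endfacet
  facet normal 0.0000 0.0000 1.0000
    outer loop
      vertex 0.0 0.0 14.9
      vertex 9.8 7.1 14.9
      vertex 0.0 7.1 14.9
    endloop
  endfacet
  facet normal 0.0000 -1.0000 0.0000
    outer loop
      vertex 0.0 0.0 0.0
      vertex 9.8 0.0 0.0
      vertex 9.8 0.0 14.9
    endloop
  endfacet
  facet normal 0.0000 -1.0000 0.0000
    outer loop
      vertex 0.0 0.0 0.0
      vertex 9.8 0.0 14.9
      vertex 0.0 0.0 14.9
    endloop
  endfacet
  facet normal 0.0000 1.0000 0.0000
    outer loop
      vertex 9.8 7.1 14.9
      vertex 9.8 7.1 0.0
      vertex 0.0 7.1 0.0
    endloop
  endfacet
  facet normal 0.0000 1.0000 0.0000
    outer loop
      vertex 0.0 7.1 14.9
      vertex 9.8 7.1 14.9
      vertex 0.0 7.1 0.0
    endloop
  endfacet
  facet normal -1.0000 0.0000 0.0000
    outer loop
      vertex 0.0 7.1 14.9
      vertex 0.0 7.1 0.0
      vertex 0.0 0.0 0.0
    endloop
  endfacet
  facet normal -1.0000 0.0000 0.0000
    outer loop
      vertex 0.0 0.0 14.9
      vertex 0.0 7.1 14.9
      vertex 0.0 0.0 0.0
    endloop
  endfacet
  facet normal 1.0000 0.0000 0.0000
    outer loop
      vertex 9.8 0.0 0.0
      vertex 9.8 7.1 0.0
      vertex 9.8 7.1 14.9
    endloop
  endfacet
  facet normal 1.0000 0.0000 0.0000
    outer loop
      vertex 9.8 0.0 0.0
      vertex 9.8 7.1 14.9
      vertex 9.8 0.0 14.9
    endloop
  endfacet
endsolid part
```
; perimeter-only toolpath
G21 ; units = mm
G90 ; absolute positioning
G28 ; home
; layer 1
G0 Z1.9
G0 X0.0 Y0.0
G1 X9.8 Y0.0
G1 X9.8 Y7.1
G1 X0.0 Y7.1
G1 X0.0 Y0.0
; layer 2
G0 Z3.7
G0 X0.0 Y0.0
G1 X9.8 Y0.0
G1 X9.8 Y7.1
G1 X0.0 Y7.1
G1 X0.0 Y0.0
; layer 3
G0 Z5.6
G0 X0.0 Y0.0
G1 X9.8 Y0.0
G1 X9.8 Y7.1
G1 X0.0 Y7.1
G1 X0.0 Y0.0
; layer 4
G0 Z7.5
G0 X0.0 Y0.0
G1 X9.8 Y0.0
G1 X9.8 Y7.1
G1 X0.0 Y7.1
G1 X0.0 Y0.0
; layer 5
G0 Z9.3
G0 X0.0 Y0.0
G1 X9.8 Y0.0
G1 X9.8 Y7.1
G1 X0.0 Y7.1
G1 X0.0 Y0.0
; layer 6
G0 Z11.2
G0 X0.0 Y0.0
G1 X9.8 Y0.0
G1 X9.8 Y7.1
G1 X0.0 Y7.1
G1 X0.0 Y0.0
; layer 7
G0 Z13.0
G0 X0.0 Y0.0
G1 X9.8 Y0.0
G1 X9.8 Y7.1
G1 X0.0 Y7.1
G1 X0.0 Y0.0
; layer 8
G0 Z14.9
G0 X0.0 Y0.0
G1 X9.8 Y0.0
G1 X9.8 Y7.1
G1 X0.0 Y7.1
G1 X0.0 Y0.0
M2 ; end

The solid is a rectangular box, roughly 9.8 × 7.1 mm footprint and 14.9 mm tall. Slicing at Δz = 1.9 mm — 8 equal slices spanning the solid's height, so layer i sits at z = i·h/8 — gives 8 non-empty perimeters. Each is a 4-segment closed polygon; G0 lifts to the layer z and rapids to the start vertex, then G1 traces the edges.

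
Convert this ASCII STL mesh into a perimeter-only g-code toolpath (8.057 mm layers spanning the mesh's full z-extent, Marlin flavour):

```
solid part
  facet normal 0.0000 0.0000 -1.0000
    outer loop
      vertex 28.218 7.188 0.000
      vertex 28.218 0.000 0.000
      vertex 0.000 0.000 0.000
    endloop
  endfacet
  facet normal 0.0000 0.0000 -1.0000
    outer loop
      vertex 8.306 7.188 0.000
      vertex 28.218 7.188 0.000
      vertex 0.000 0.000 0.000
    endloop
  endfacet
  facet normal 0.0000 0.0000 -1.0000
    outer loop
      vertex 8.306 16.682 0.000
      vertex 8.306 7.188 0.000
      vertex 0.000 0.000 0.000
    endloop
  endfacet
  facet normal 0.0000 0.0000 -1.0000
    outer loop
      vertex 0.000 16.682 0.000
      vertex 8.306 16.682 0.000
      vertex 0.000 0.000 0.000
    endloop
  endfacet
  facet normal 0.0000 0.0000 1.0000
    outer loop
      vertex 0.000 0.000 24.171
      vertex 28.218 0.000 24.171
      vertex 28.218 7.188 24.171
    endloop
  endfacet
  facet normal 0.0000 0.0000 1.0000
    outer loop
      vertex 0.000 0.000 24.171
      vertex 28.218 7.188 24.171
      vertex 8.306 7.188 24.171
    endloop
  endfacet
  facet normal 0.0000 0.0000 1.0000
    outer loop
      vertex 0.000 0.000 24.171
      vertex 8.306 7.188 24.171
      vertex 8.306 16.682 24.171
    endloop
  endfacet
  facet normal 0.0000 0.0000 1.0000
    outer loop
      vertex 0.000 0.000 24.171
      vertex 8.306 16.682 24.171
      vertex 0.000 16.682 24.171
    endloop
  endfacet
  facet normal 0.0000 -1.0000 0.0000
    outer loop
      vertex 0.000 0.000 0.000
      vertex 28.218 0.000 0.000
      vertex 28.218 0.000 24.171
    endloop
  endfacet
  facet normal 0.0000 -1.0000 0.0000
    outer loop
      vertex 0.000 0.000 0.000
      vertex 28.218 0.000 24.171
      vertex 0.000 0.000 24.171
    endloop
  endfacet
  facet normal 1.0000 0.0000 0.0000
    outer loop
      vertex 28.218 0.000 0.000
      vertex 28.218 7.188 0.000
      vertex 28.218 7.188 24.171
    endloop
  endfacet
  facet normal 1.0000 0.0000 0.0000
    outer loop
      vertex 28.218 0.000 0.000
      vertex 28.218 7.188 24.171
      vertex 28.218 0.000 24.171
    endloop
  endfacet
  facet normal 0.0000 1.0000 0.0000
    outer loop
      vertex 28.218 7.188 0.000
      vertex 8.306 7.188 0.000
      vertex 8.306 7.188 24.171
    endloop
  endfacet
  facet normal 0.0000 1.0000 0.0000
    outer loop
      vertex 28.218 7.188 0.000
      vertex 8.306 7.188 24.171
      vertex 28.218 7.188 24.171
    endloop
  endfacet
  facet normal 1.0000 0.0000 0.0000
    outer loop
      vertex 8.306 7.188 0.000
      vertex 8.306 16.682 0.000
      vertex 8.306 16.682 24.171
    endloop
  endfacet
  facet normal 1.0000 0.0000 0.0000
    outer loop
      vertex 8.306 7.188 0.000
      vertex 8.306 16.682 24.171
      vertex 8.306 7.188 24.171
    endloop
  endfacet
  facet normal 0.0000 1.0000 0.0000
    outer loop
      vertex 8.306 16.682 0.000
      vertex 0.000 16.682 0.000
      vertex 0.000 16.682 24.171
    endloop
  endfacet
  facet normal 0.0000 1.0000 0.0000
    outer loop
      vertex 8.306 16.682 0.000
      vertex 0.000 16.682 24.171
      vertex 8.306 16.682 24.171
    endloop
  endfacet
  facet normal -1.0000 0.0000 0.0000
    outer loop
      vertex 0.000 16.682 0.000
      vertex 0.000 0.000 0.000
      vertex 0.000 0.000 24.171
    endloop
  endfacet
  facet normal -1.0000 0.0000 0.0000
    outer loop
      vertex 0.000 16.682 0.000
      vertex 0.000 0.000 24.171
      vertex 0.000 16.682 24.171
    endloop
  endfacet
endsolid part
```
; perimeter-only toolpath
G21 ; units = mm
G90 ; absolute positioning
G28 ; home
; layer 1
G0 Z8.057
G0 X0.000 Y0.000
G1 X28.218 Y0.000
G1 X28.218 Y7.188
G1 X8.306 Y7.188
G1 X8.306 Y16.682
G1 X0.000 Y16.682
G1 X0.000 Y0.000
; layer 2
G0 Z16.114
G0 X0.000 Y0.000
G1 X28.218 Y0.000
G1 X28.218 Y7.188
G1 X8.306 Y7.188
G1 X8.306 Y16.682
G1 X0.000 Y16.682
G1 X0.000 Y0.000
; layer 3
G0 Z24.171
G0 X0.000 Y0.000
G1 X28.218 Y0.000
G1 X28.218 Y7.188
G1 X8.306 Y7.188
G1 X8.306 Y16.682
G1 X0.000 Y16.682
G1 X0.000 Y0.000
M2 ; end

The solid is an L-shaped prism: outer 28.2 × 16.7 mm, arm thicknesses ≈ 7.19 mm (horizontal) and 8.31 mm (vertical), extruded 24.2 mm in z. Slicing at Δz = 8.057 mm — 3 equal slices spanning the solid's height, so layer i sits at z = i·h/3 — gives 3 non-empty perimeters. Each is a 6-segment closed polygon; G0 lifts to the layer z and rapids to the start vertex, then G1 traces the edges.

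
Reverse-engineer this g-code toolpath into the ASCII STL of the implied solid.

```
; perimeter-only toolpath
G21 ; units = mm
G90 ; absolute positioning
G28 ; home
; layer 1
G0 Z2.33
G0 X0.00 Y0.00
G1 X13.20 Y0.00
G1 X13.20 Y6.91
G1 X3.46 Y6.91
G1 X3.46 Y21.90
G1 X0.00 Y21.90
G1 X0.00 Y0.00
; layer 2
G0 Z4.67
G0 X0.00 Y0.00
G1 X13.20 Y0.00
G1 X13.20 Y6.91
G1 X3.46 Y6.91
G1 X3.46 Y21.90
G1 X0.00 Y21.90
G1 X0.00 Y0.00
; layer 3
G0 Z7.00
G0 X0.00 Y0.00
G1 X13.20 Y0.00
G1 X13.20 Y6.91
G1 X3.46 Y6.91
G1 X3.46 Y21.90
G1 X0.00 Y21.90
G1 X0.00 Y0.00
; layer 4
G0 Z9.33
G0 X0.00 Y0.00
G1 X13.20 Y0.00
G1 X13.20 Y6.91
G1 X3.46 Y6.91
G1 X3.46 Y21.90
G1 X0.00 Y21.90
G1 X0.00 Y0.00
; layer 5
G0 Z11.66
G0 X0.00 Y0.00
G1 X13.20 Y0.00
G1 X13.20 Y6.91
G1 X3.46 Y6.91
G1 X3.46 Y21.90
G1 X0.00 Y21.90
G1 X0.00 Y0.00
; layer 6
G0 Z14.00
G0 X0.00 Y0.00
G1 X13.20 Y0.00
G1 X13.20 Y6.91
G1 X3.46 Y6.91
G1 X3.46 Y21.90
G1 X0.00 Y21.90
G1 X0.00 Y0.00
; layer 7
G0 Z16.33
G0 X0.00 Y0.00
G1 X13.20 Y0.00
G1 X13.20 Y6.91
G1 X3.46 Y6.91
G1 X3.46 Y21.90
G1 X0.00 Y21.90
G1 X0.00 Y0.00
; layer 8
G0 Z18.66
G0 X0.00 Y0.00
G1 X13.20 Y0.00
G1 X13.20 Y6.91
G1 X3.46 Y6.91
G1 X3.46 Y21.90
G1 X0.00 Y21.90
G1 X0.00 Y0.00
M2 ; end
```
solid part
  facet normal 0.0000 0.0000 -1.0000
    outer loop
      vertex 13.20 6.91 0.00
      vertex 13.20 0.00 0.00
      vertex 0.00 0.00 0.00
    endloop
  endfacet
  facet normal 0.0000 0.0000 -1.0000
    outer loop
      vertex 3.46 6.91 0.00
      vertex 13.20 6.91 0.00
      vertex 0.00 0.00 0.00
    endloop
  endfacet
  facet normal 0.0000 0.0000 -1.0000
    outer loop
      vertex 3.46 21.90 0.00
      vertex 3.46 6.91 0.00
      vertex 0.00 0.00 0.00
    endloop
  endfacet
  facet normal 0.0000 0.0000 -1.0000
    outer loop
      vertex 0.00 21.90 0.00
      vertex 3.46 21.90 0.00
      vertex 0.00 0.00 0.00
    endloop
  endfacet
  facet normal 0.0000 0.0000 1.0000
    outer loop
      vertex 0.00 0.00 18.66
      vertex 13.20 0.00 18.66
      vertex 13.20 6.91 18.66
    endloop
  endfacet
  facet normal 0.0000 0.0000 1.0000
    outer loop
      vertex 0.00 0.00 18.66
      vertex 13.20 6.91 18.66
      vertex 3.46 6.91 18.66
    endloop
  endfacet
  facet normal 0.0000 0.0000 1.0000
    outer loop
      vertex 0.00 0.00 18.66
      vertex 3.46 6.91 18.66
      vertex 3.46 21.90 18.66
    endloop
  endfacet
  facet normal 0.0000 0.0000 1.0000
    outer loop
      vertex 0.00 0.00 18.66
      vertex 3.46 21.90 18.66
      vertex 0.00 21.90 18.66
    endloop
  endfacet
  facet normal 0.0000 -1.0000 0.0000
    outer loop
      vertex 0.00 0.00 0.00
      vertex 13.20 0.00 0.00
      vertex 13.20 0.00 18.66
    endloop
  endfacet
  facet normal 0.0000 -1.0000 0.0000
    outer loop
      vertex 0.00 0.00 0.00
      vertex 13.20 0.00 18.66
      vertex 0.00 0.00 18.66
    endloop
  endfacet
  facet normal 1.0000 0.0000 0.0000
    outer loop
      vertex 13.20 0.00 0.00
      vertex 13.20 6.91 0.00
      vertex 13.20 6.91 18.66
    endloop
  endfacet
  facet normal 1.0000 0.0000 0.0000
    outer loop
      vertex 13.20 0.00 0.00
      vertex 13.20 6.91 18.66
      vertex 13.20 0.00 18.66
    endloop
  endfacet
  facet normal 0.0000 1.0000 0.0000
    outer loop
      vertex 13.20 6.91 0.00
      vertex 3.46 6.91 0.00
      vertex 3.46 6.91 18.66
    endloop
  endfacet
  facet normal 0.0000 1.0000 0.0000
    outer loop
      vertex 13.20 6.91 0.00
      vertex 3.46 6.91 18.66
      vertex 13.20 6.91 18.66
    endloop
  endfacet
  facet normal 1.0000 0.0000 0.0000
    outer loop
      vertex 3.46 6.91 0.00
      vertex 3.46 21.90 0.00
      vertex 3.46 21.90 18.66
    endloop
  endfacet
  facet normal 1.0000 0.0000 0.0000
    outer loop
      vertex 3.46 6.91 0.00
      vertex 3.46 21.90 18.66
      vertex 3.46 6.91 18.66
    endloop
  endfacet
  facet normal 0.0000 1.0000 0.0000
    outer loop
      vertex 3.46 21.90 0.00
      vertex 0.00 21.90 0.00
      vertex 0.00 21.90 18.66
    endloop
  endfacet
  facet normal 0.0000 1.0000 0.0000
    outer loop
      vertex 3.46 21.90 0.00
      vertex 0.00 21.90 18.66
      vertex 3.46 21.90 18.66
    endloop
  endfacet
  facet normal -1.0000 0.0000 0.0000
    outer loop
      vertex 0.00 21.90 0.00
      vertex 0.00 0.00 0.00
      vertex 0.00 0.00 18.66
    endloop
  endfacet
  facet normal -1.0000 0.0000 0.0000
    outer loop
      vertex 0.00 21.90 0.00
      vertex 0.00 0.00 18.66
      vertex 0.00 21.90 18.66
    endloop
  endfacet
endsolid part

The G0 Z moves step by Δz≈2.33 mm. Every layer's G1 loop is the same polygon, so the solid is a straight extrusion of it from z=0 to z≈18.7. Closing with flat bottom and top caps and triangulating gives 20 facets — an L-shaped prism: outer 13.2 × 21.9 mm, arm thicknesses ≈ 6.91 mm (horizontal) and 3.46 mm (vertical), extruded 18.7 mm in z.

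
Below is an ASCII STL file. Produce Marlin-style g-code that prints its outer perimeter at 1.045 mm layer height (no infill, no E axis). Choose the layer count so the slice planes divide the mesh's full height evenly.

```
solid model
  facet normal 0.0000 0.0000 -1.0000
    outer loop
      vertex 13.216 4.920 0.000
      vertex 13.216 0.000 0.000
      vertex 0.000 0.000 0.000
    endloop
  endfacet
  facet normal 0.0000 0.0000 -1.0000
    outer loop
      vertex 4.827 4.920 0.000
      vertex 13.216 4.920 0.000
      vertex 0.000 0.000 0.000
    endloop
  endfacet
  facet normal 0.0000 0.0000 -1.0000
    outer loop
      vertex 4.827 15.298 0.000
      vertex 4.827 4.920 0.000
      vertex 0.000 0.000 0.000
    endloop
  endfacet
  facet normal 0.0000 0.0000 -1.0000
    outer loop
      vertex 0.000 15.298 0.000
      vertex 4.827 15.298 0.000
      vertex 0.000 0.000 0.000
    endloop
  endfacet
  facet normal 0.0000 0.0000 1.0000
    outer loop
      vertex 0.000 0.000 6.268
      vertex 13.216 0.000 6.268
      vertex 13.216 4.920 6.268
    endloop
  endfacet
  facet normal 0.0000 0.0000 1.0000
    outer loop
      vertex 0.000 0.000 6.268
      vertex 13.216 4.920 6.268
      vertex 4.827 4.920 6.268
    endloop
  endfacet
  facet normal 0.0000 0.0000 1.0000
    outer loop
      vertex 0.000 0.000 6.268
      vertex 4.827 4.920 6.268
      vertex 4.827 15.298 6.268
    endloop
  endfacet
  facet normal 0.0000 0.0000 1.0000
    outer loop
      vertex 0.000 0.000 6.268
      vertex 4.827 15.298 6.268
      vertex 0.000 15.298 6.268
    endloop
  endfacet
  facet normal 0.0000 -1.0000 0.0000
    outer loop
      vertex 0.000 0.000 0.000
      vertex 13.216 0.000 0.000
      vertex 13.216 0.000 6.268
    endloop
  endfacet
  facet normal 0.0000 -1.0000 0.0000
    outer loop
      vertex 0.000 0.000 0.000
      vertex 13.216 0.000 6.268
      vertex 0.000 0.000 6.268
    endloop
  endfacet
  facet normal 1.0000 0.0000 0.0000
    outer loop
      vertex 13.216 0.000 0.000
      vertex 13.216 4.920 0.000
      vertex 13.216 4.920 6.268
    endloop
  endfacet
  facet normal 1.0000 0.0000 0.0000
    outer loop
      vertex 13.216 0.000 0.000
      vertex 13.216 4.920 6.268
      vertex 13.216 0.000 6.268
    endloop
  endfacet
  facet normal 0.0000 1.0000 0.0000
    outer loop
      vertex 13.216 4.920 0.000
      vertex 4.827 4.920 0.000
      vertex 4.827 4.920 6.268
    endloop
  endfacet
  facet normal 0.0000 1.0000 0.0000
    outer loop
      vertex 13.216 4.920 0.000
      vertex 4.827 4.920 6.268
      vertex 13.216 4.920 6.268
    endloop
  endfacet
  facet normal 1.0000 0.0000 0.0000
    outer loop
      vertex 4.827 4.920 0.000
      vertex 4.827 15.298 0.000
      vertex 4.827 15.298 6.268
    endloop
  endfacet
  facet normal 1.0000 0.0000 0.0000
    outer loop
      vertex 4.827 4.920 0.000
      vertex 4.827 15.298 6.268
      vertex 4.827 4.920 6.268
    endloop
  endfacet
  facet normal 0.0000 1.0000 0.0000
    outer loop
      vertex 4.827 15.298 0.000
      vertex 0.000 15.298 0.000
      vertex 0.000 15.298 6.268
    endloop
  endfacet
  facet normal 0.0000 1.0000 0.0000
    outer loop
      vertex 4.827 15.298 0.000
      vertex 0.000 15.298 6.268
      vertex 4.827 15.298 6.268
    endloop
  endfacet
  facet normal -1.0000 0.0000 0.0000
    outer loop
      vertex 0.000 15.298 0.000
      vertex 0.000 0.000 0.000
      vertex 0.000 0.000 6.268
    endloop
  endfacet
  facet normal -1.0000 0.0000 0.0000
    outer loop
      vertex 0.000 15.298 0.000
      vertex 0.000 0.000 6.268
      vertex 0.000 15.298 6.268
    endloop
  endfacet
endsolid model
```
; perimeter-only toolpath
G21 ; units = mm
G90 ; absolute positioning
G28 ; home
; layer 1
G0 Z1.045
G0 X0.000 Y0.000
G1 X13.216 Y0.000
G1 X13.216 Y4.920
G1 X4.827 Y4.920
G1 X4.827 Y15.298
G1 X0.000 Y15.298
G1 X0.000 Y0.000
; layer 2
G0 Z2.089
G0 X0.000 Y0.000
G1 X13.216 Y0.000
G1 X13.216 Y4.920
G1 X4.827 Y4.920
G1 X4.827 Y15.298
G1 X0.000 Y15.298
G1 X0.000 Y0.000
; layer 3
G0 Z3.134
G0 X0.000 Y0.000
G1 X13.216 Y0.000
G1 X13.216 Y4.920
G1 X4.827 Y4.920
G1 X4.827 Y15.298
G1 X0.000 Y15.298
G1 X0.000 Y0.000
; layer 4
G0 Z4.179
G0 X0.000 Y0.000
G1 X13.216 Y0.000
G1 X13.216 Y4.920
G1 X4.827 Y4.920
G1 X4.827 Y15.298
G1 X0.000 Y15.298
G1 X0.000 Y0.000
; layer 5
G0 Z5.223
G0 X0.000 Y0.000
G1 X13.216 Y0.000
G1 X13.216 Y4.920
G1 X4.827 Y4.920
G1 X4.827 Y15.298
G1 X0.000 Y15.298
G1 X0.000 Y0.000
; layer 6
G0 Z6.268
G0 X0.000 Y0.000
G1 X13.216 Y0.000
G1 X13.216 Y4.920
G1 X4.827 Y4.920
G1 X4.827 Y15.298
G1 X0.000 Y15.298
G1 X0.000 Y0.000
M2 ; end

The solid is an L-shaped prism: outer 13.2 × 15.3 mm, arm thicknesses ≈ 4.92 mm (horizontal) and 4.83 mm (vertical), extruded 6.27 mm in z. Slicing at Δz = 1.045 mm — 6 equal slices spanning the solid's height, so layer i sits at z = i·h/6 — gives 6 non-empty perimeters. Each is a 6-segment closed polygon; G0 lifts to the layer z and rapids to the start vertex, then G1 traces the edges.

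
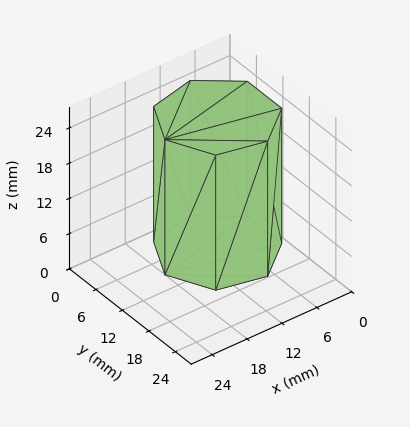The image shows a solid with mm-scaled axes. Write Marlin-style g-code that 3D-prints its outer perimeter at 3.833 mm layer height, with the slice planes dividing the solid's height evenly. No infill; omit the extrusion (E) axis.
Reading the render: the shape is a regular 7-sided prism (a cylinder approximated with 7 flat sides), circumscribed radius ≈ 9 mm, height ≈ 23 mm (dimensions read to the nearest mm from the axis ticks). For the g-code, the solid's height is divided into equal slices at the stated Δz and each level perimeter traced with G1 moves after a G0 lift.

; perimeter-only toolpath
G21 ; units = mm
G90 ; absolute positioning
G28 ; home
; layer 1
G0 Z3.833
G0 X18.000 Y9.000
G1 X14.611 Y16.036
G1 X6.997 Y17.774
G1 X0.891 Y12.905
G1 X0.891 Y5.095
G1 X6.997 Y0.226
G1 X14.611 Y1.964
G1 X18.000 Y9.000
; layer 2
G0 Z7.667
G0 X18.000 Y9.000
G1 X14.611 Y16.036
G1 X6.997 Y17.774
G1 X0.891 Y12.905
G1 X0.891 Y5.095
G1 X6.997 Y0.226
G1 X14.611 Y1.964
G1 X18.000 Y9.000
; layer 3
G0 Z11.500
G0 X18.000 Y9.000
G1 X14.611 Y16.036
G1 X6.997 Y17.774
G1 X0.891 Y12.905
G1 X0.891 Y5.095
G1 X6.997 Y0.226
G1 X14.611 Y1.964
G1 X18.000 Y9.000
; layer 4
G0 Z15.333
G0 X18.000 Y9.000
G1 X14.611 Y16.036
G1 X6.997 Y17.774
G1 X0.891 Y12.905
G1 X0.891 Y5.095
G1 X6.997 Y0.226
G1 X14.611 Y1.964
G1 X18.000 Y9.000
; layer 5
G0 Z19.167
G0 X18.000 Y9.000
G1 X14.611 Y16.036
G1 X6.997 Y17.774
G1 X0.891 Y12.905
G1 X0.891 Y5.095
G1 X6.997 Y0.226
G1 X14.611 Y1.964
G1 X18.000 Y9.000
; layer 6
G0 Z23.000
G0 X18.000 Y9.000
G1 X14.611 Y16.036
G1 X6.997 Y17.774
G1 X0.891 Y12.905
G1 X0.891 Y5.095
G1 X6.997 Y0.226
G1 X14.611 Y1.964
G1 X18.000 Y9.000
M2 ; end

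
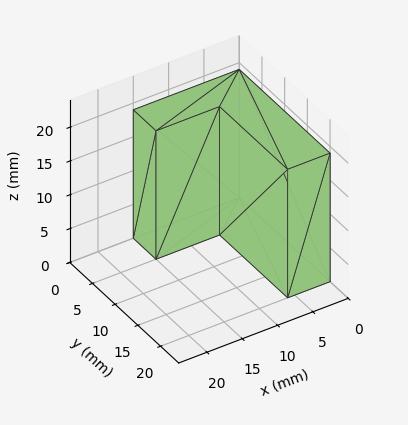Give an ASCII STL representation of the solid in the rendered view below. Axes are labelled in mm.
Reading the render: the shape is an L-shaped prism: outer 15 × 20 mm, arm thicknesses ≈ 5 mm (horizontal) and 6 mm (vertical), extruded 19 mm in z (dimensions read to the nearest mm from the axis ticks). For the STL, each face is triangulated and given an outward normal.

solid part
  facet normal 0.0000 0.0000 -1.0000
    outer loop
      vertex 15.000 5.000 0.000
      vertex 15.000 0.000 0.000
      vertex 0.000 0.000 0.000
    endloop
  endfacet
  facet normal 0.0000 0.0000 -1.0000
    outer loop
      vertex 6.000 5.000 0.000
      vertex 15.000 5.000 0.000
      vertex 0.000 0.000 0.000
    endloop
  endfacet
  facet normal 0.0000 0.0000 -1.0000
    outer loop
      vertex 6.000 20.000 0.000
      vertex 6.000 5.000 0.000
      vertex 0.000 0.000 0.000
    endloop
  endfacet
  facet normal 0.0000 0.0000 -1.0000
    outer loop
      vertex 0.000 20.000 0.000
      vertex 6.000 20.000 0.000
      vertex 0.000 0.000 0.000
    endloop
  endfacet
  facet normal 0.0000 0.0000 1.0000
    outer loop
      vertex 0.000 0.000 19.000
      vertex 15.000 0.000 19.000
      vertex 15.000 5.000 19.000
    endloop
  endfacet
  facet normal 0.0000 0.0000 1.0000
    outer loop
      vertex 0.000 0.000 19.000
      vertex 15.000 5.000 19.000
      vertex 6.000 5.000 19.000
    endloop
  endfacet
  facet normal 0.0000 0.0000 1.0000
    outer loop
      vertex 0.000 0.000 19.000
      vertex 6.000 5.000 19.000
      vertex 6.000 20.000 19.000
    endloop
  endfacet
  facet normal 0.0000 0.0000 1.0000
    outer loop
      vertex 0.000 0.000 19.000
      vertex 6.000 20.000 19.000
      vertex 0.000 20.000 19.000
    endloop
  endfacet
  facet normal 0.0000 -1.0000 0.0000
    outer loop
      vertex 0.000 0.000 0.000
      vertex 15.000 0.000 0.000
      vertex 15.000 0.000 19.000
    endloop
  endfacet
  facet normal 0.0000 -1.0000 0.0000
    outer loop
      vertex 0.000 0.000 0.000
      vertex 15.000 0.000 19.000
      vertex 0.000 0.000 19.000
    endloop
  endfacet
  facet normal 1.0000 0.0000 0.0000
    outer loop
      vertex 15.000 0.000 0.000
      vertex 15.000 5.000 0.000
      vertex 15.000 5.000 19.000
    endloop
  endfacet
  facet normal 1.0000 0.0000 0.0000
    outer loop
      vertex 15.000 0.000 0.000
      vertex 15.000 5.000 19.000
      vertex 15.000 0.000 19.000
    endloop
  endfacet
  facet normal 0.0000 1.0000 0.0000
    outer loop
      vertex 15.000 5.000 0.000
      vertex 6.000 5.000 0.000
      vertex 6.000 5.000 19.000
    endloop
  endfacet
  facet normal 0.0000 1.0000 0.0000
    outer loop
      vertex 15.000 5.000 0.000
      vertex 6.000 5.000 19.000
      vertex 15.000 5.000 19.000
    endloop
  endfacet
  facet normal 1.0000 0.0000 0.0000
    outer loop
      vertex 6.000 5.000 0.000
      vertex 6.000 20.000 0.000
      vertex 6.000 20.000 19.000
    endloop
  endfacet
  facet normal 1.0000 0.0000 0.0000
    outer loop
      vertex 6.000 5.000 0.000
      vertex 6.000 20.000 19.000
      vertex 6.000 5.000 19.000
    endloop
  endfacet
  facet normal 0.0000 1.0000 0.0000
    outer loop
      vertex 6.000 20.000 0.000
      vertex 0.000 20.000 0.000
      vertex 0.000 20.000 19.000
    endloop
  endfacet
  facet normal 0.0000 1.0000 0.0000
    outer loop
      vertex 6.000 20.000 0.000
      vertex 0.000 20.000 19.000
      vertex 6.000 20.000 19.000
    endloop
  endfacet
  facet normal -1.0000 0.0000 0.0000
    outer loop
      vertex 0.000 20.000 0.000
      vertex 0.000 0.000 0.000
      vertex 0.000 0.000 19.000
    endloop
  endfacet
  facet normal -1.0000 0.0000 0.0000
    outer loop
      vertex 0.000 20.000 0.000
      vertex 0.000 0.000 19.000
      vertex 0.000 20.000 19.000
    endloop
  endfacet
endsolid part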